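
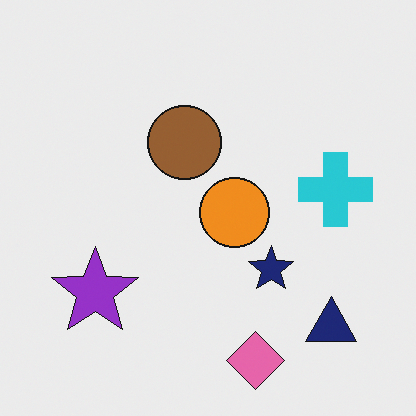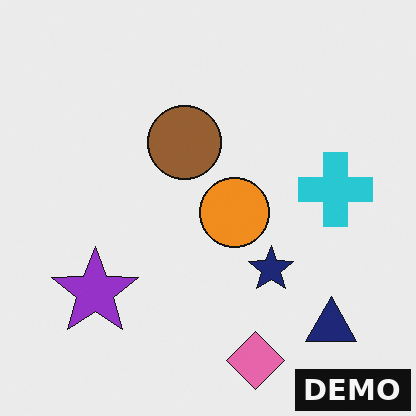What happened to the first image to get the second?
Watermarked with the text "DEMO" in the lower-right corner.

A dark label reading "DEMO" appears in the lower-right corner.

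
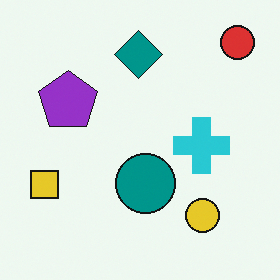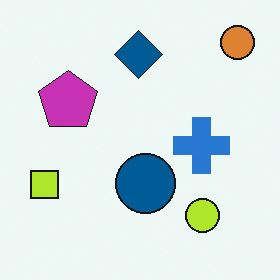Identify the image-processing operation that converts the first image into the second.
Hue-shifted slightly.

Every shape's color has rotated by the same amount around the hue wheel — a uniform hue shift.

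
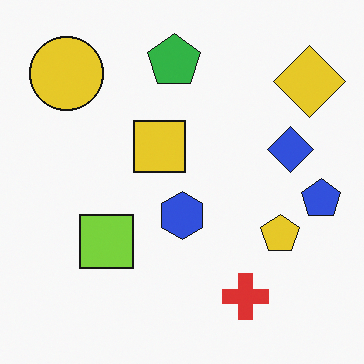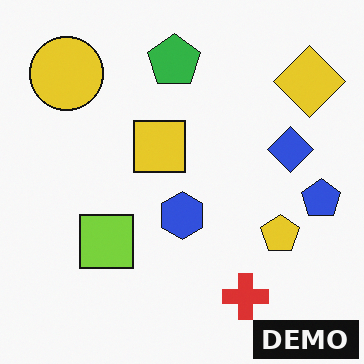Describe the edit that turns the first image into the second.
It was watermarked with the text "DEMO" in the lower-right corner.

A dark label reading "DEMO" appears in the lower-right corner.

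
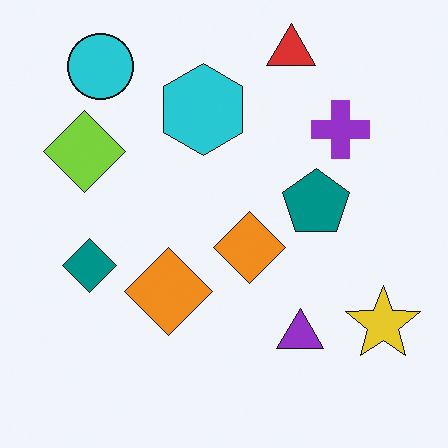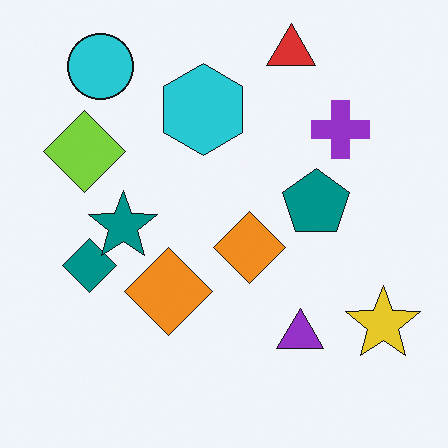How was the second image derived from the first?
This is the original image overlaid with an additional teal star.

A teal star appears in the second image that is absent from the first.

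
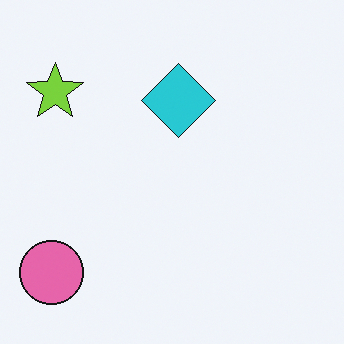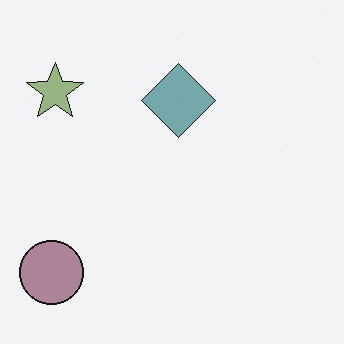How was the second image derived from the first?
The transformation is: made much more muted (saturation change).

All colors are more muted and greyish — a global saturation change.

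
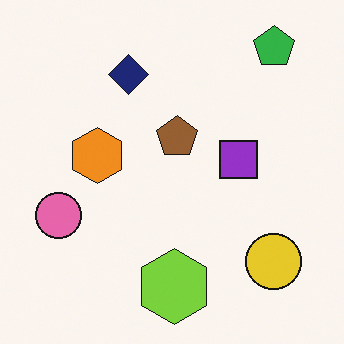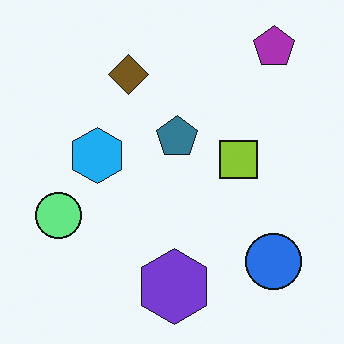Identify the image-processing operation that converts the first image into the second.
The transformation is: hue-shifted by a large amount.

Every shape's color has rotated by the same amount around the hue wheel — a uniform hue shift.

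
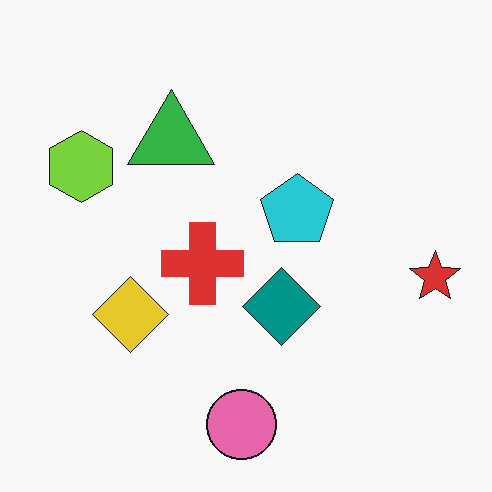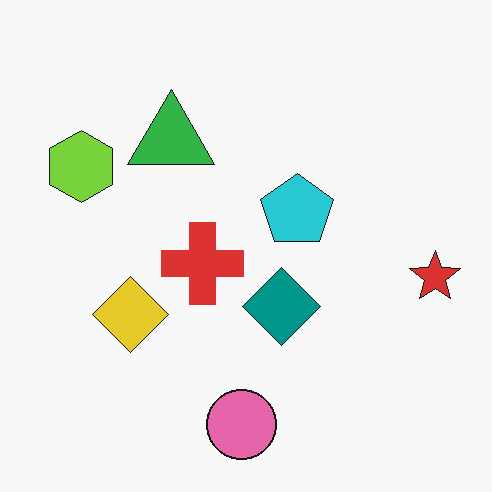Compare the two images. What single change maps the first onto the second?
This is the original image given moderate JPEG compression.

Blocky 8×8 compression artifacts appear around shape edges and the flat background shows ringing — characteristic JPEG degradation.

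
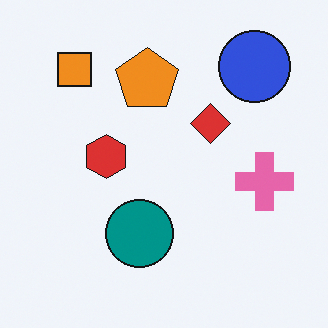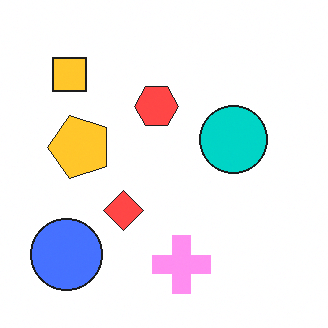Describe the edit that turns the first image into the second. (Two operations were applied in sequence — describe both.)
The second image is the first noticeably brightened, then transposed (reflected across the top-left ↔ bottom-right diagonal).

Every pixel — background and shapes alike — is uniformly brightened. Shapes have swapped their row and column positions — what was in the top-right is now in the bottom-left — a diagonal reflection.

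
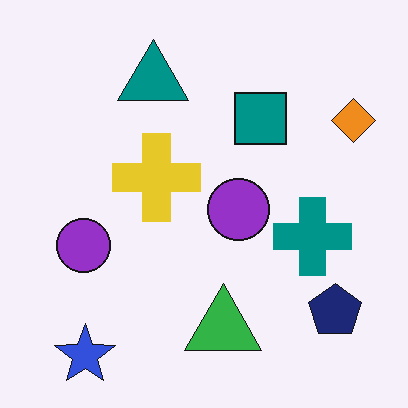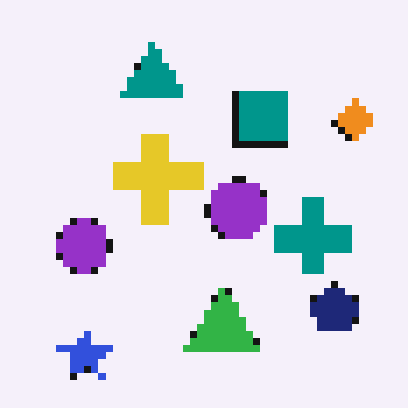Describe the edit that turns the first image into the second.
It was moderately pixelated.

Shapes are reduced to large square blocks; fine edges and outlines are lost — a downscale-then-upscale (mosaic) effect.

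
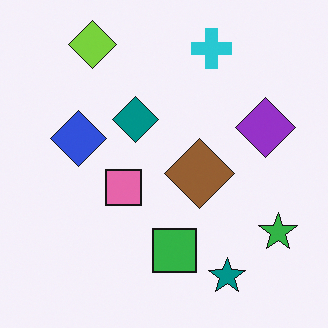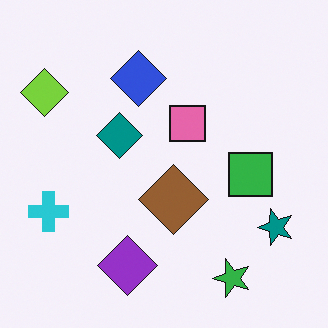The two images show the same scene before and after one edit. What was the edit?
The second image is the first transposed (reflected across the top-left ↔ bottom-right diagonal).

Shapes have swapped their row and column positions — what was in the top-right is now in the bottom-left — a diagonal reflection.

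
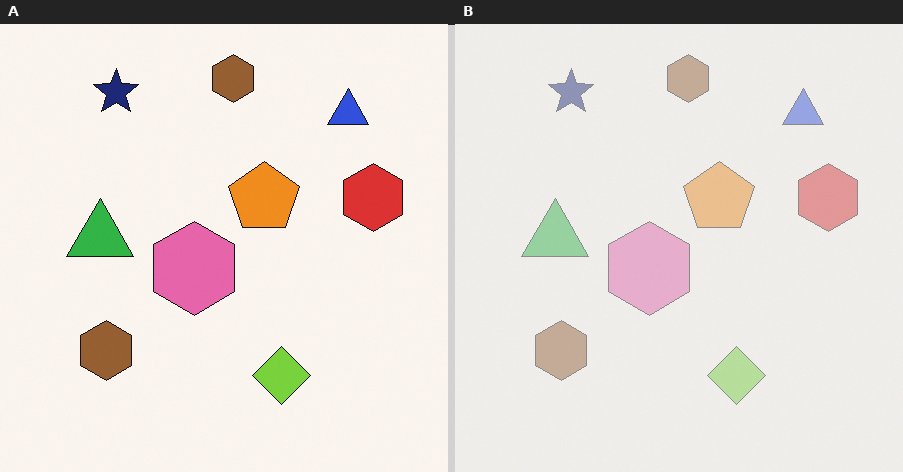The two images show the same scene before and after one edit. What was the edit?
The image was given much lower contrast.

Tones are pushed toward mid-grey across the whole image — a global contrast change.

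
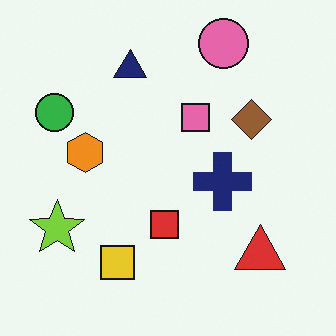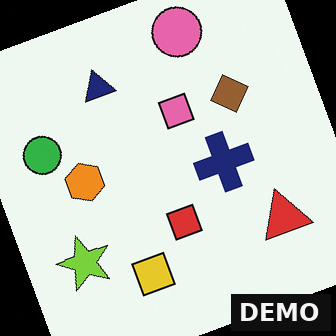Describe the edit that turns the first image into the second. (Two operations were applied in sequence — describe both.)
It was rotated counter-clockwise by a moderate amount, then watermarked with the text "DEMO" in the lower-right corner.

Every shape is tilted by the same angle and the image corners show triangular fill wedges — a whole-image rotation by a non-right angle. A dark label reading "DEMO" appears in the lower-right corner.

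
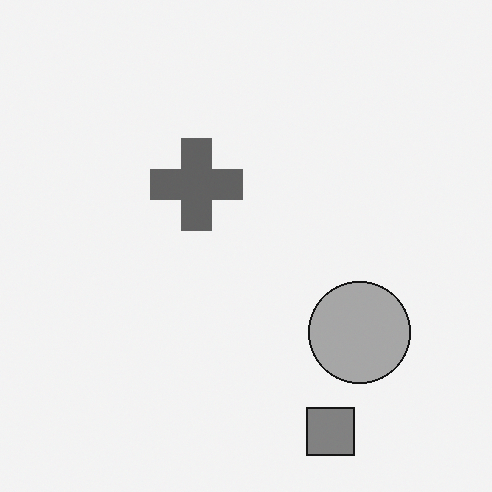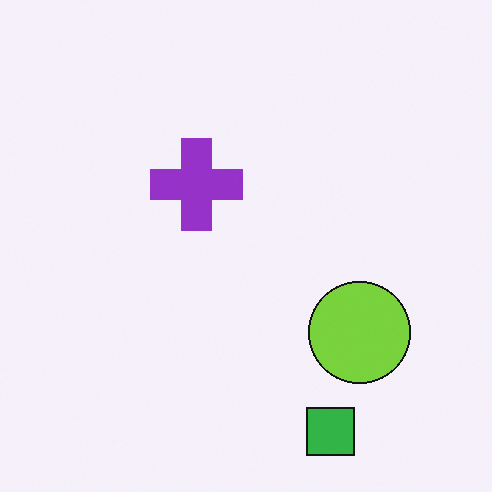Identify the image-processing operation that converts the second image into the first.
The image was converted to grayscale.

All color is removed — every shape is now a shade of grey.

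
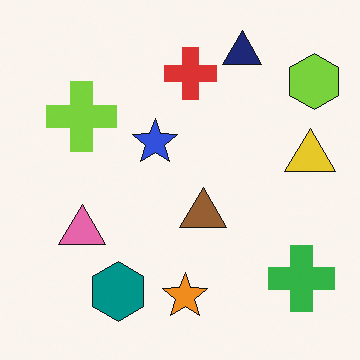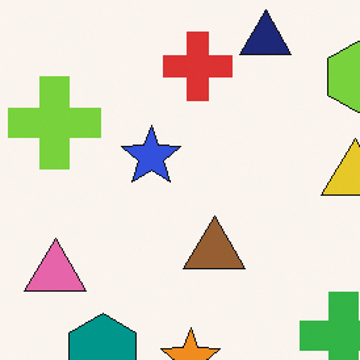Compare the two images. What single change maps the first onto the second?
The transformation is: cropped slightly and scaled back up.

The visible shapes are larger and the field of view is narrower; shapes near the original edges may be partly or wholly outside the frame — a crop-and-rescale.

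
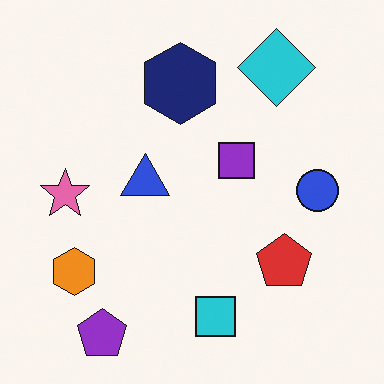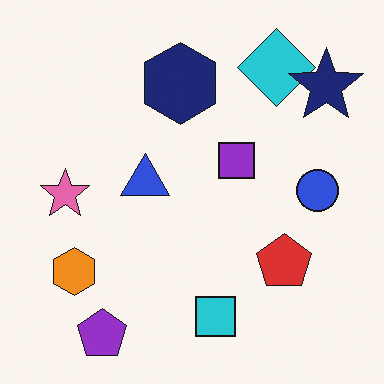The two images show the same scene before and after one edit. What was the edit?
The image was overlaid with an additional navy star.

A navy star appears in the second image that is absent from the first.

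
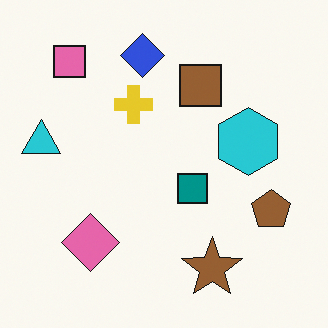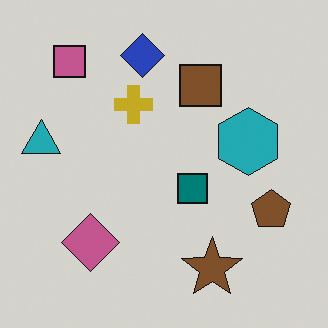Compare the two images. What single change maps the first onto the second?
The transformation is: slightly darkened.

Every pixel — background and shapes alike — is uniformly darkened.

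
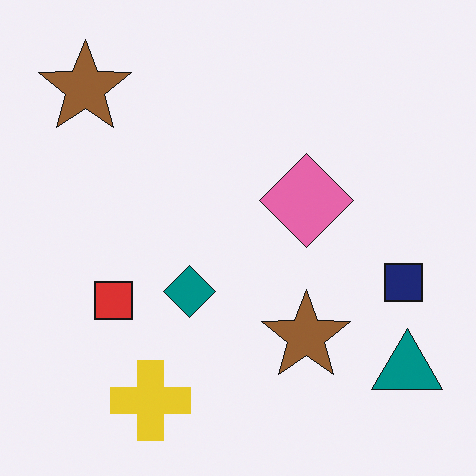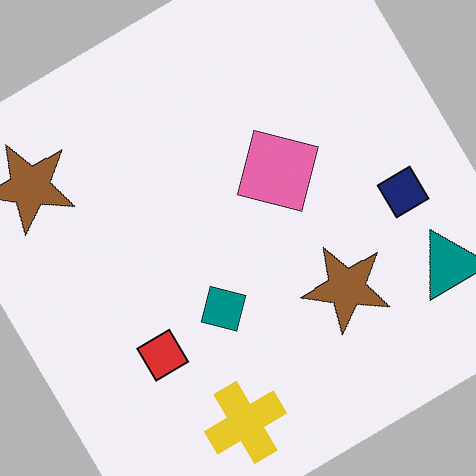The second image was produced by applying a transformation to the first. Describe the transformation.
The image was rotated counter-clockwise by a large amount — several tens of degrees.

Every shape is tilted by the same angle and the image corners show triangular fill wedges — a whole-image rotation by a non-right angle.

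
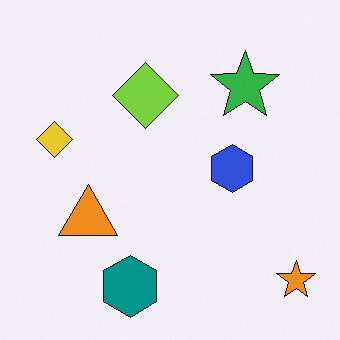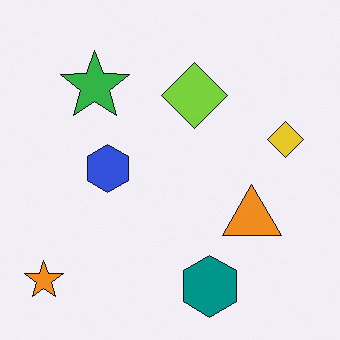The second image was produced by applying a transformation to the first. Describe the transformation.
The second image is the first flipped horizontally (left ↔ right).

The orange star is in the bottom-right of the first image and the bottom-left of the second — shapes on opposite sides of the vertical midline have swapped in a mirror flip.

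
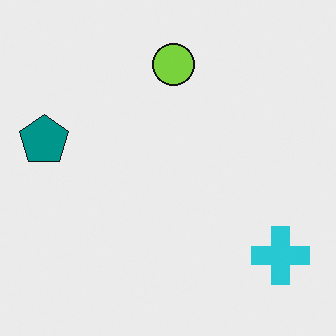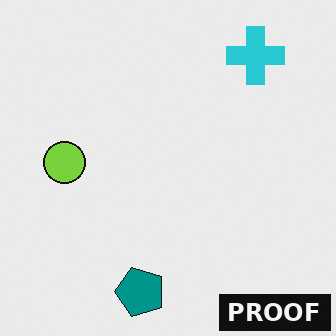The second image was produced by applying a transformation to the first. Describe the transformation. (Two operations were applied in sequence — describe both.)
It was rotated 90° counter-clockwise, then watermarked with the text "PROOF" in the lower-right corner.

The cyan cross sits in the bottom-right of the first image and the top-right of the second — consistent with a whole-image 90° counter-clockwise rotation. A dark label reading "PROOF" appears in the lower-right corner.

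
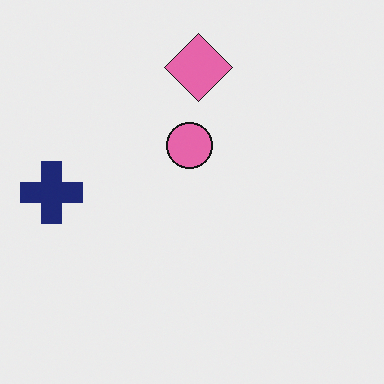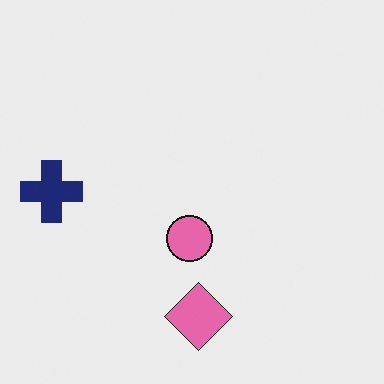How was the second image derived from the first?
The second image is the first flipped vertically (top ↔ bottom).

The pink diamond is in the top of the first image and the bottom of the second — shapes on opposite sides of the horizontal midline have swapped in a mirror flip.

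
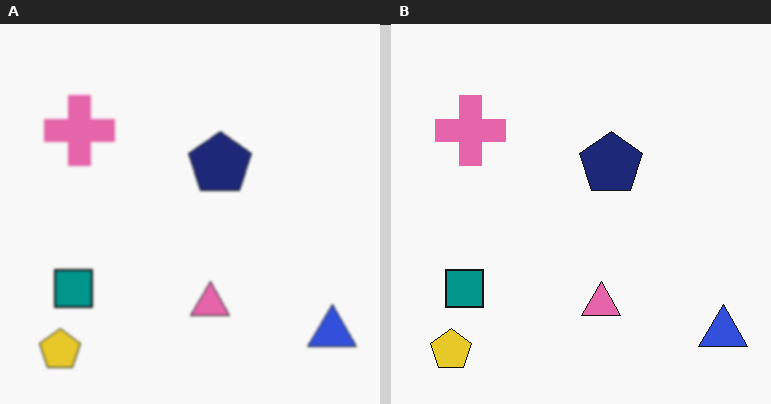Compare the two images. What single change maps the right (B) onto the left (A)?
The transformation is: slightly softened.

Shape edges and outlines are uniformly softened across the whole image.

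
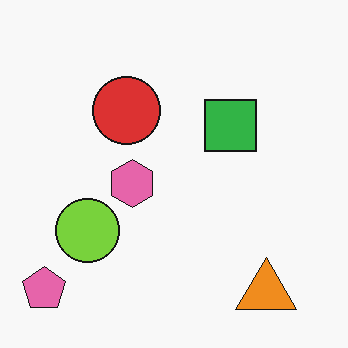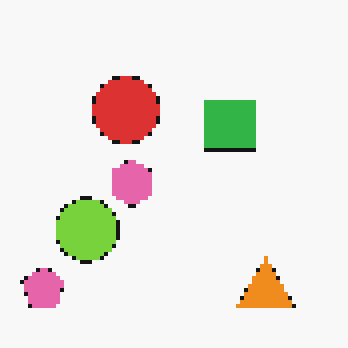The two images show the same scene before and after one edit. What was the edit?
It was lightly pixelated (a mild mosaic effect).

Shapes are reduced to large square blocks; fine edges and outlines are lost — a downscale-then-upscale (mosaic) effect.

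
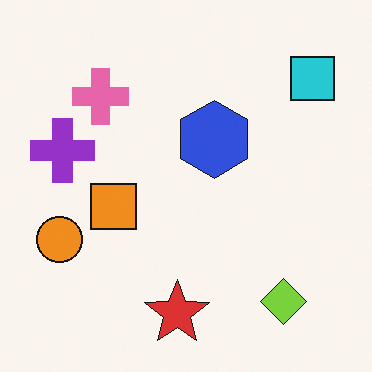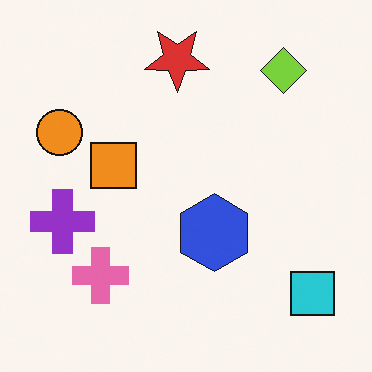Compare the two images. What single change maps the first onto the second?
The image was flipped vertically (top ↔ bottom).

The red star is in the bottom of the first image and the top of the second — shapes on opposite sides of the horizontal midline have swapped in a mirror flip.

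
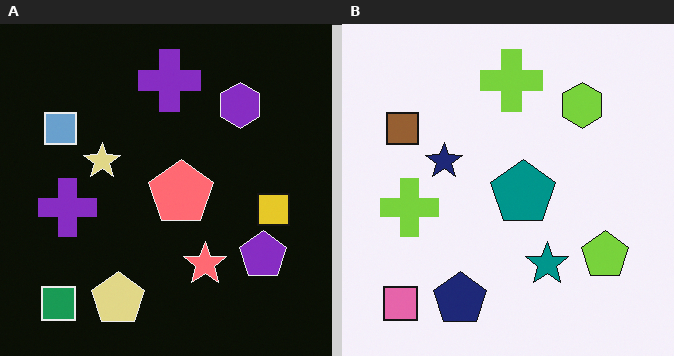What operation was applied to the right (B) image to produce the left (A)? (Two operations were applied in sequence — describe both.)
The image was color-inverted (negative), then overlaid with an additional yellow square.

The light background has become dark and every shape's color is its complement — a photographic negative. A yellow square appears in the left (A) image that is absent from the right (B).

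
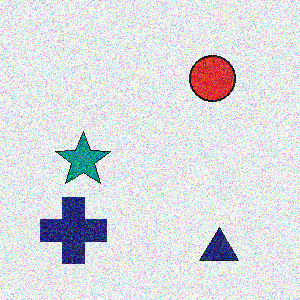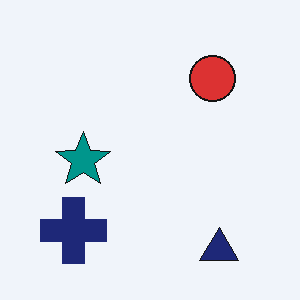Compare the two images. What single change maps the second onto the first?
This is the original image degraded with heavy additive noise.

Random speckle covers the whole image, including the flat background.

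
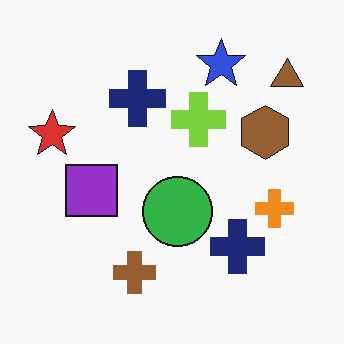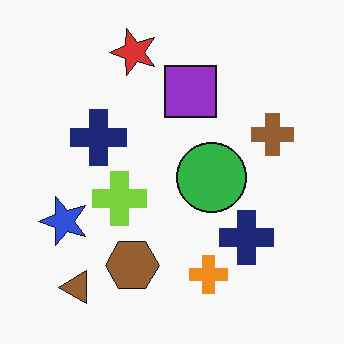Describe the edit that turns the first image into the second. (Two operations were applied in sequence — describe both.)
The transformation is: transposed (reflected across the top-left ↔ bottom-right diagonal), then given moderate JPEG compression.

Shapes have swapped their row and column positions — what was in the top-right is now in the bottom-left — a diagonal reflection. Blocky 8×8 compression artifacts appear around shape edges and the flat background shows ringing — characteristic JPEG degradation.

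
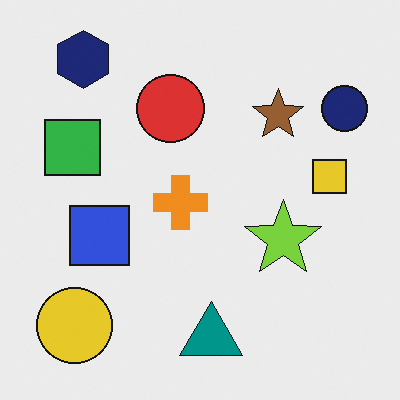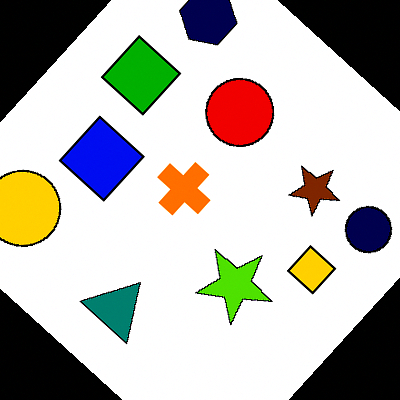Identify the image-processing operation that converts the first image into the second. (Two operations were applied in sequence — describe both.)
The second image is the first rotated clockwise by a large amount — several tens of degrees, then given much higher contrast.

Every shape is tilted by the same angle and the image corners show triangular fill wedges — a whole-image rotation by a non-right angle. Tones are pushed away from mid-grey across the whole image — a global contrast change.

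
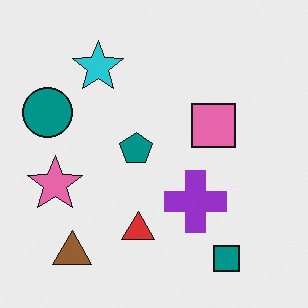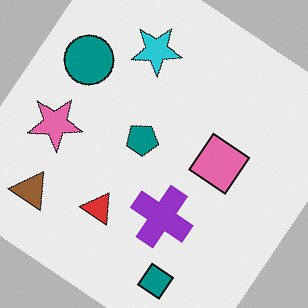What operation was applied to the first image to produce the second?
This is the original image rotated clockwise by a large amount — several tens of degrees.

Every shape is tilted by the same angle and the image corners show triangular fill wedges — a whole-image rotation by a non-right angle.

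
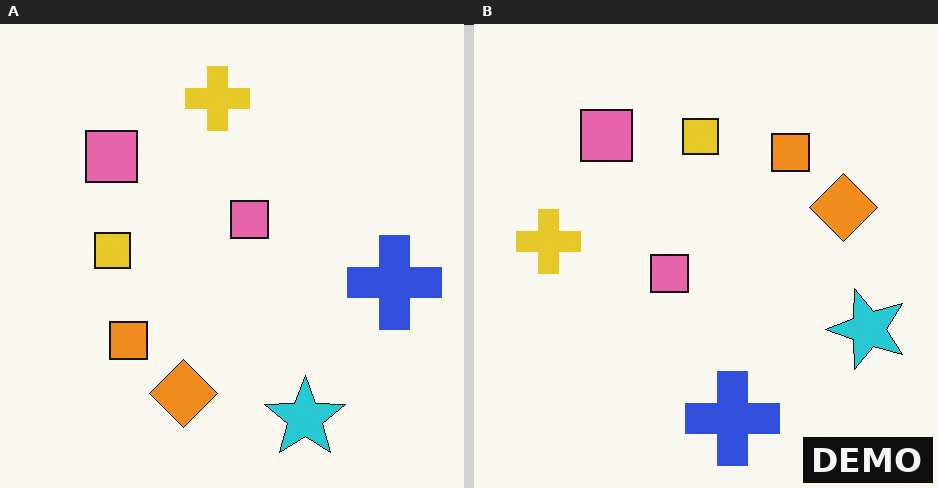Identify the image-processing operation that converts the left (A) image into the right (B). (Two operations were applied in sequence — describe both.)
This is the original image transposed (reflected across the top-left ↔ bottom-right diagonal), then watermarked with the text "DEMO" in the lower-right corner.

Shapes have swapped their row and column positions — what was in the top-right is now in the bottom-left — a diagonal reflection. A dark label reading "DEMO" appears in the lower-right corner.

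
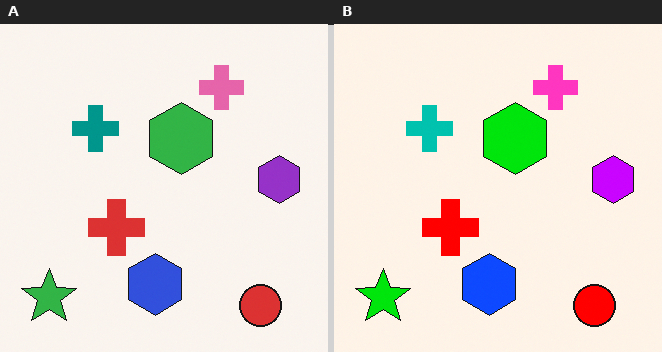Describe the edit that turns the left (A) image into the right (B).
The right (B) image is the left (A) heavily oversaturated.

All colors are more vivid — a global saturation change.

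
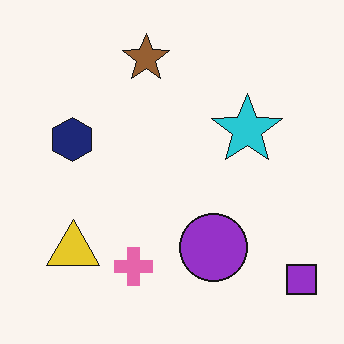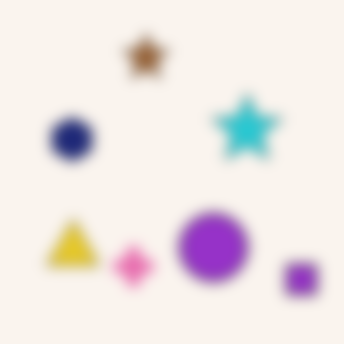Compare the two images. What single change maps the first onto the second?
The transformation is: strongly gaussian-blurred.

Shape edges and outlines are uniformly softened across the whole image.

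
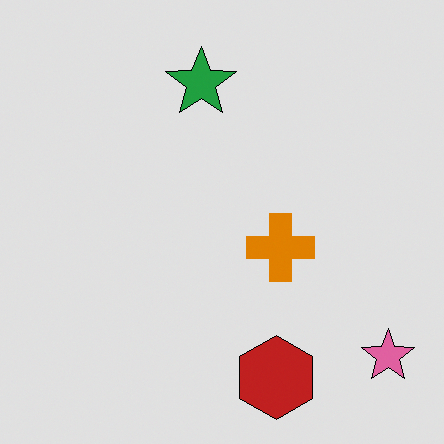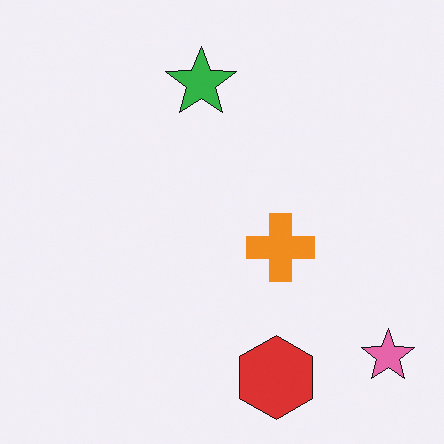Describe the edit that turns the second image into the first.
The transformation is: moderately posterized.

Each flat color has snapped to a coarser quantized level — most visibly, the near-white background has dropped to a flat grey.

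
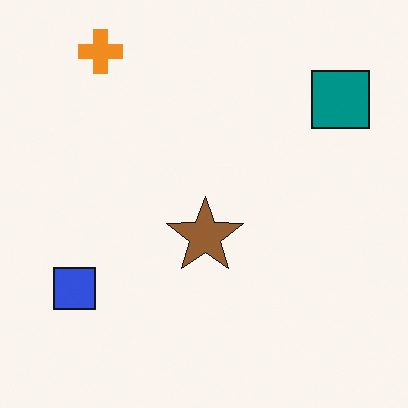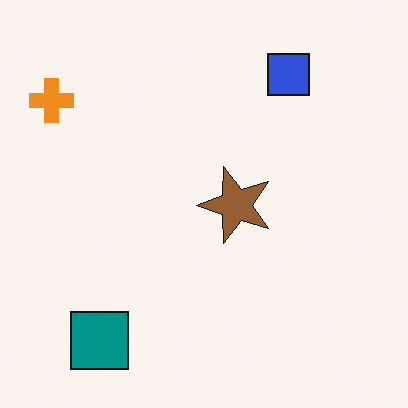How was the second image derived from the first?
It was transposed (reflected across the top-left ↔ bottom-right diagonal).

Shapes have swapped their row and column positions — what was in the top-right is now in the bottom-left — a diagonal reflection.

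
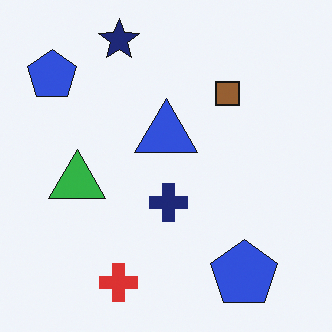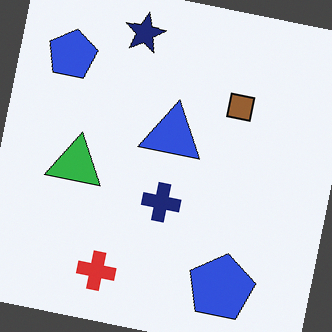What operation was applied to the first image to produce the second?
It was rotated clockwise by a small amount.

Every shape is tilted by the same angle and the image corners show triangular fill wedges — a whole-image rotation by a non-right angle.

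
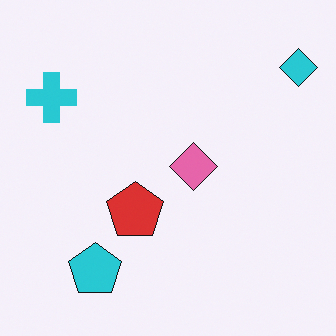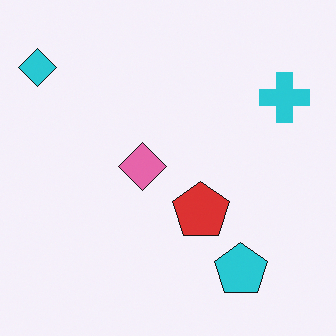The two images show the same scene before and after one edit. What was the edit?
The second image is the first flipped horizontally (left ↔ right).

The cyan diamond is in the top-right of the first image and the top-left of the second — shapes on opposite sides of the vertical midline have swapped in a mirror flip.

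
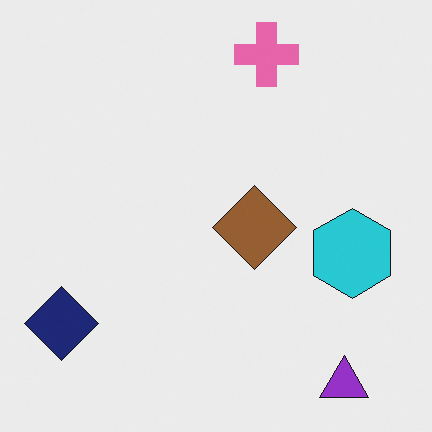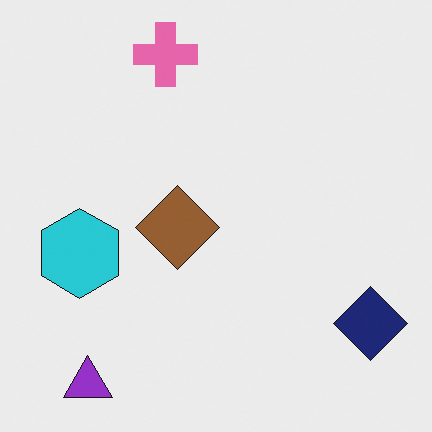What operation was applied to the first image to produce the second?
The image was flipped horizontally (left ↔ right).

The navy diamond is in the bottom-left of the first image and the bottom-right of the second — shapes on opposite sides of the vertical midline have swapped in a mirror flip.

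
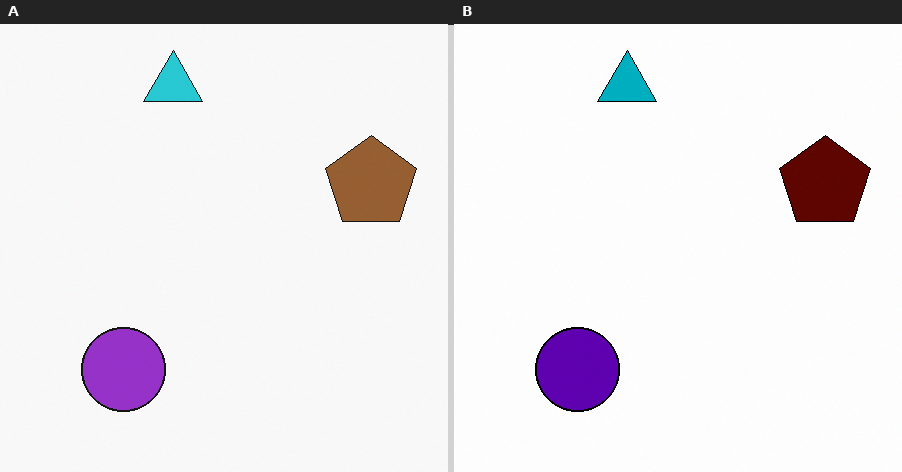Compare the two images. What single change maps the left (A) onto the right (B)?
The image was boosted in contrast.

Tones are pushed away from mid-grey across the whole image — a global contrast change.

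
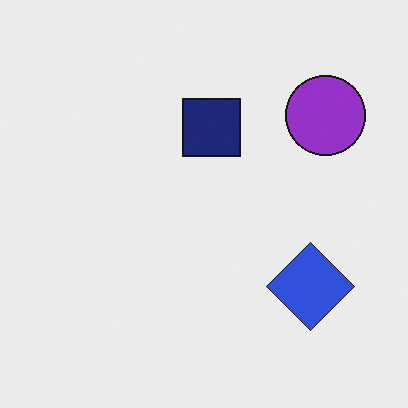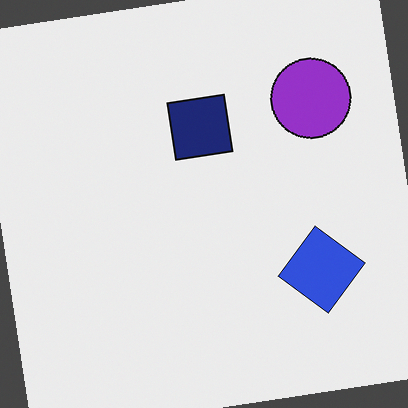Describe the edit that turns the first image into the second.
Rotated counter-clockwise by a slight angle.

Every shape is tilted by the same angle and the image corners show triangular fill wedges — a whole-image rotation by a non-right angle.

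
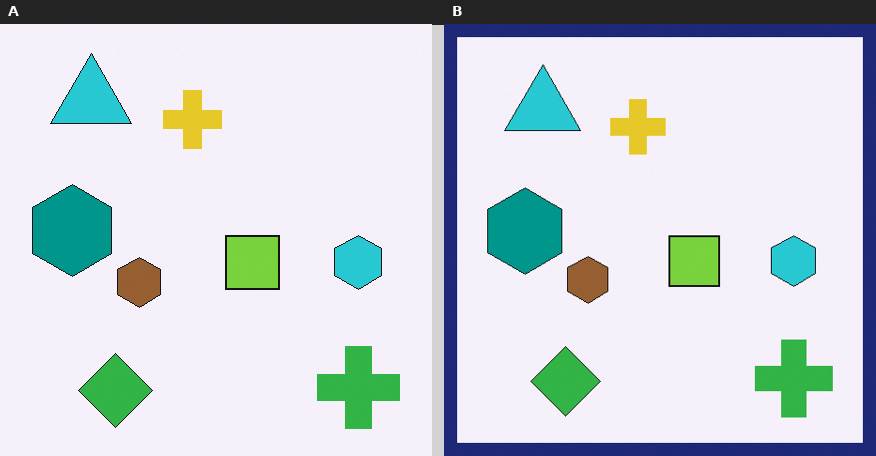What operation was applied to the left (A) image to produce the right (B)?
It was framed with a navy border.

A solid navy frame runs around the edge of the right (B) image, with the content slightly shrunk inside it.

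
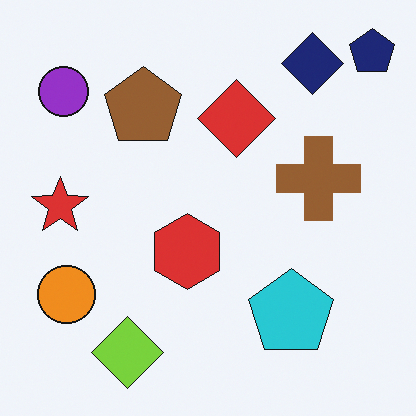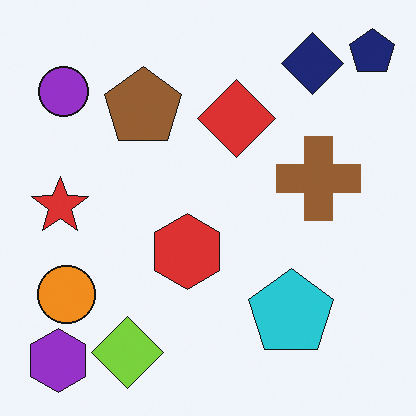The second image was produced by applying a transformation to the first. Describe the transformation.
The transformation is: overlaid with an additional purple hexagon.

A purple hexagon appears in the second image that is absent from the first.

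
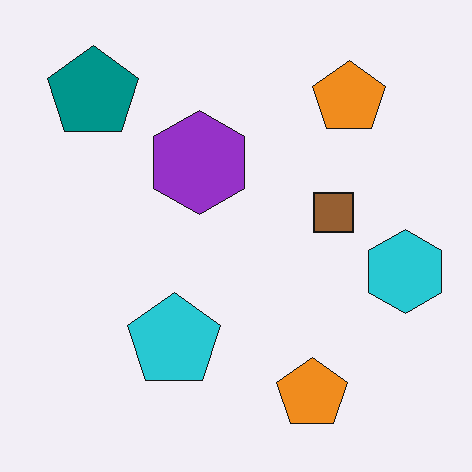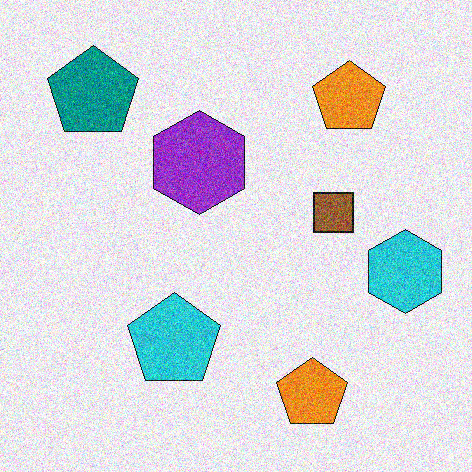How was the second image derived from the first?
Degraded with heavy additive noise.

Random speckle covers the whole image, including the flat background.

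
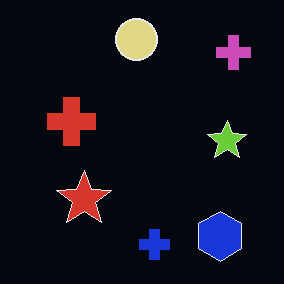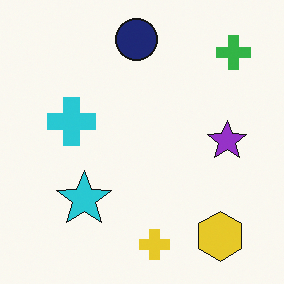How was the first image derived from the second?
The first image is the second color-inverted (negative).

The light background has become dark and every shape's color is its complement — a photographic negative.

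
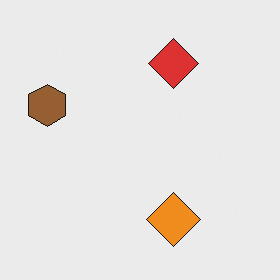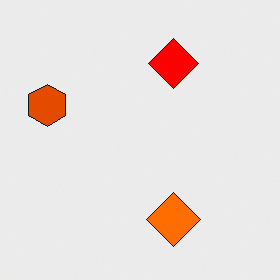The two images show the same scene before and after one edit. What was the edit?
The transformation is: heavily oversaturated.

All colors are more vivid — a global saturation change.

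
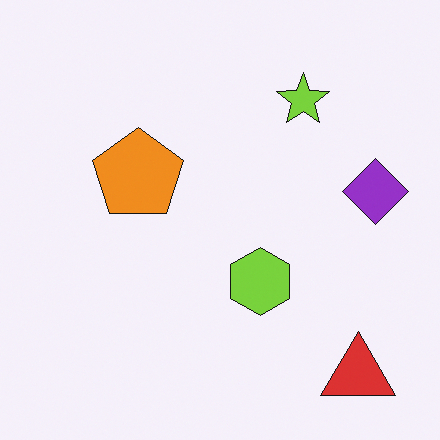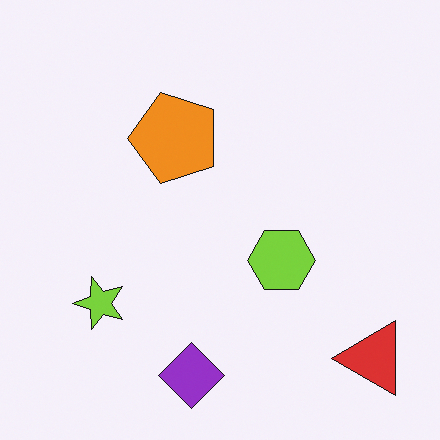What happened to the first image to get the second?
The second image is the first transposed (reflected across the top-left ↔ bottom-right diagonal).

Shapes have swapped their row and column positions — what was in the top-right is now in the bottom-left — a diagonal reflection.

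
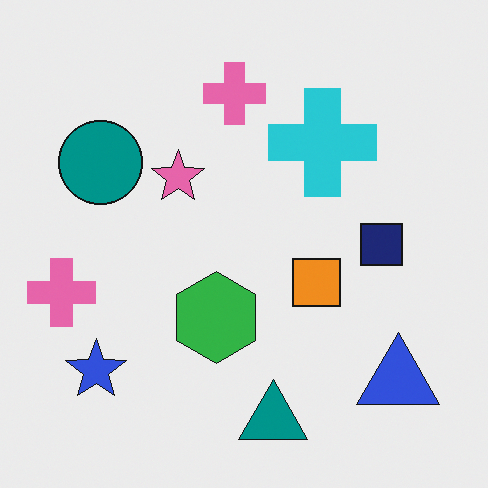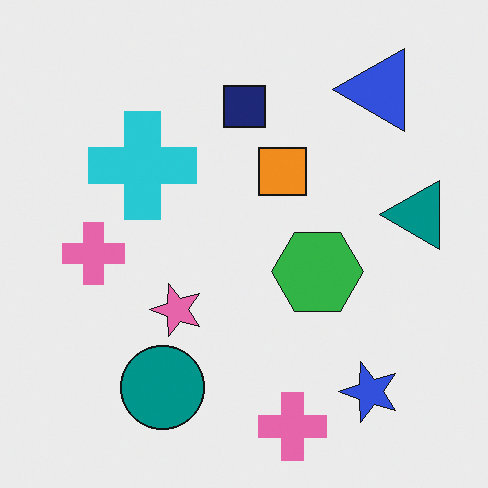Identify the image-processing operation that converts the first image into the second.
Rotated 90° counter-clockwise.

The blue triangle sits in the bottom-right of the first image and the top-right of the second — consistent with a whole-image 90° counter-clockwise rotation.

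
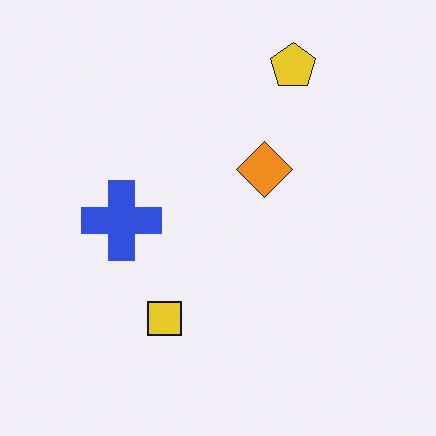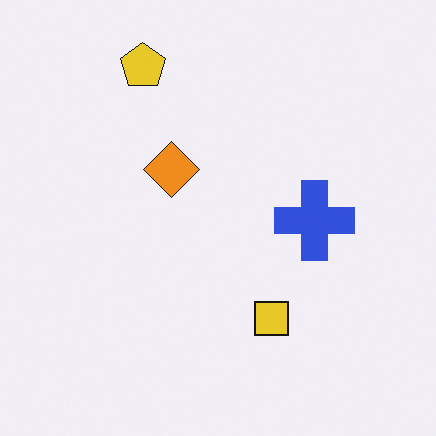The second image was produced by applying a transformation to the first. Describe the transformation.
This is the original image flipped horizontally (left ↔ right).

The blue cross is in the left of the first image and the right of the second — shapes on opposite sides of the vertical midline have swapped in a mirror flip.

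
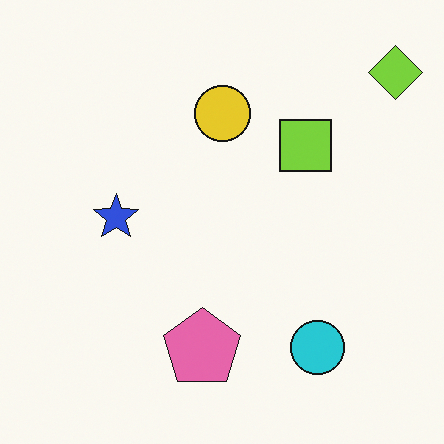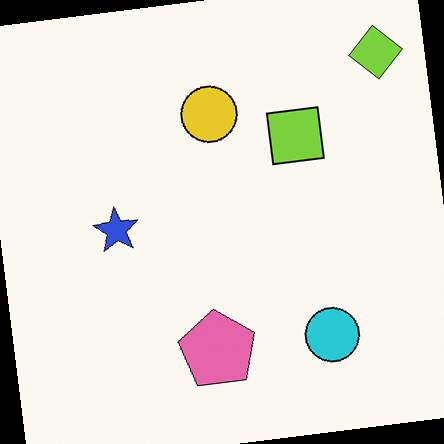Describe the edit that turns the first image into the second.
This is the original image rotated counter-clockwise by a slight angle.

Every shape is tilted by the same angle and the image corners show triangular fill wedges — a whole-image rotation by a non-right angle.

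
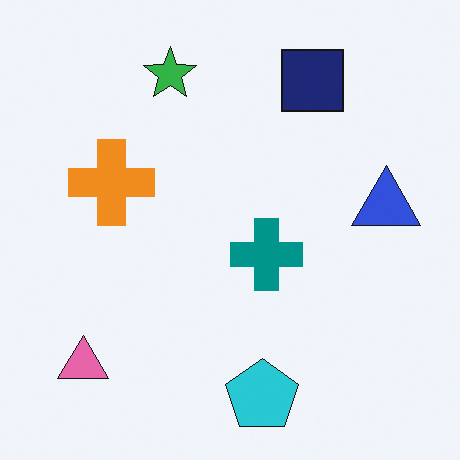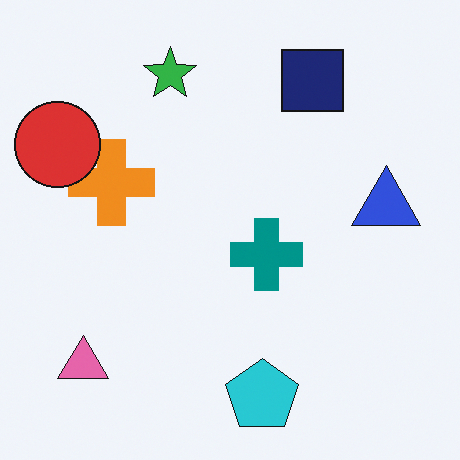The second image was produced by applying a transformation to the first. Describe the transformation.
The image was overlaid with an additional red circle.

A red circle appears in the second image that is absent from the first.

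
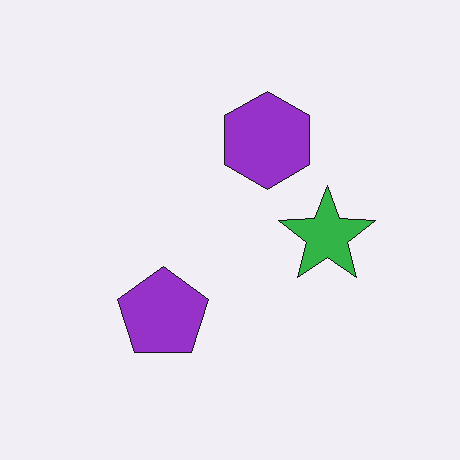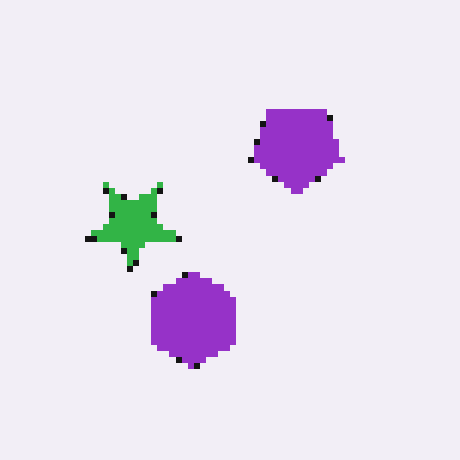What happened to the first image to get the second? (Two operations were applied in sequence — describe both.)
It was moderately pixelated, then rotated 180°.

Shapes are reduced to large square blocks; fine edges and outlines are lost — a downscale-then-upscale (mosaic) effect. The purple pentagon sits in the bottom of the first image and the top of the second — consistent with a whole-image 180° rotation.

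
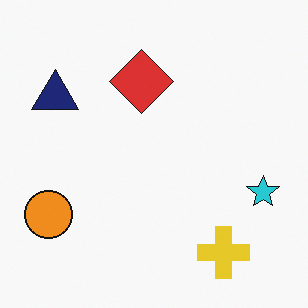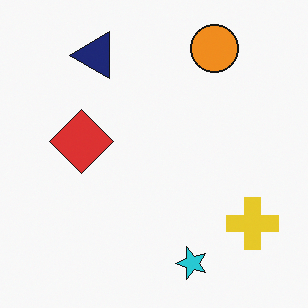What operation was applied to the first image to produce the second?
Transposed (reflected across the top-left ↔ bottom-right diagonal).

Shapes have swapped their row and column positions — what was in the top-right is now in the bottom-left — a diagonal reflection.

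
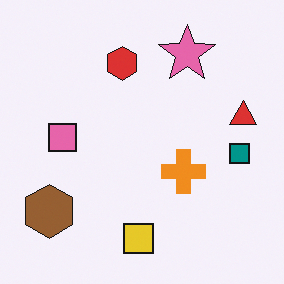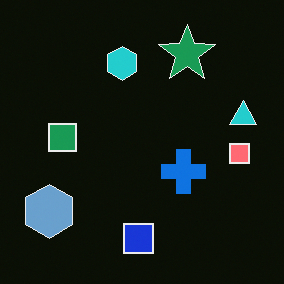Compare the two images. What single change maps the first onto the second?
This is the original image color-inverted (negative).

The light background has become dark and every shape's color is its complement — a photographic negative.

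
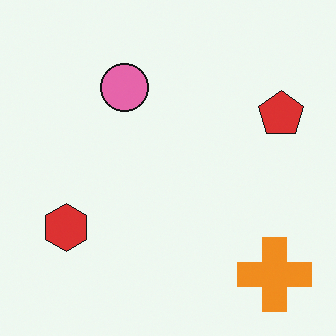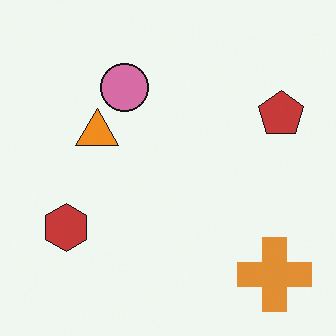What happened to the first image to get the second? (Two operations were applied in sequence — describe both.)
The second image is the first slightly desaturated, then overlaid with an additional orange triangle.

All colors are more muted and greyish — a global saturation change. An orange triangle appears in the second image that is absent from the first.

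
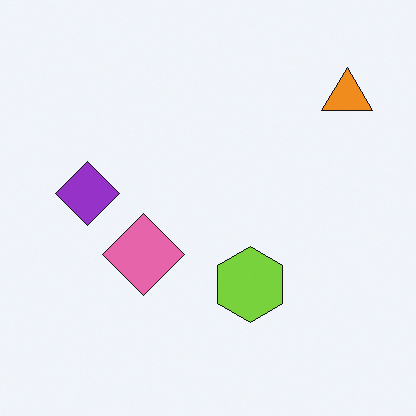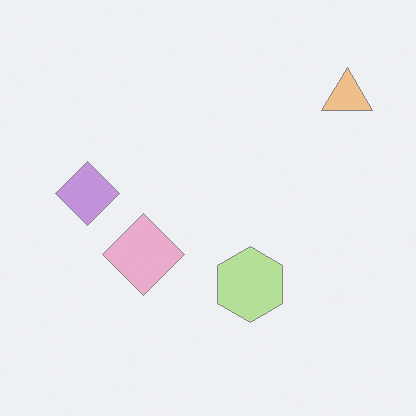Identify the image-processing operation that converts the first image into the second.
The second image is the first given much lower contrast.

Tones are pushed toward mid-grey across the whole image — a global contrast change.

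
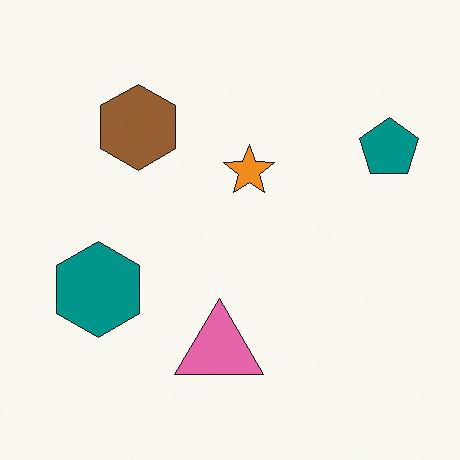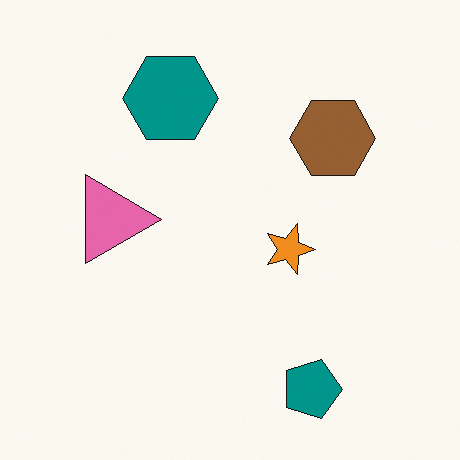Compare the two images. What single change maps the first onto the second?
This is the original image rotated 90° clockwise.

The teal pentagon sits in the top-right of the first image and the bottom-right of the second — consistent with a whole-image 90° clockwise rotation.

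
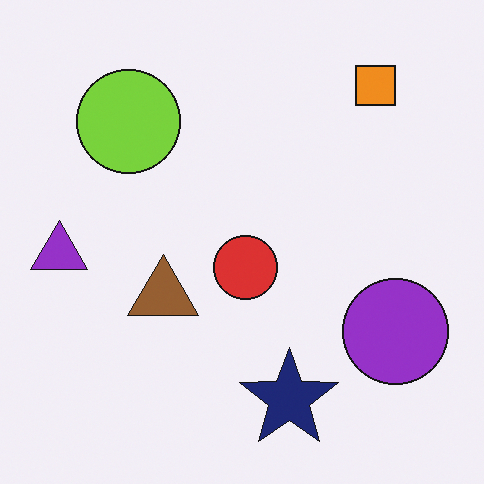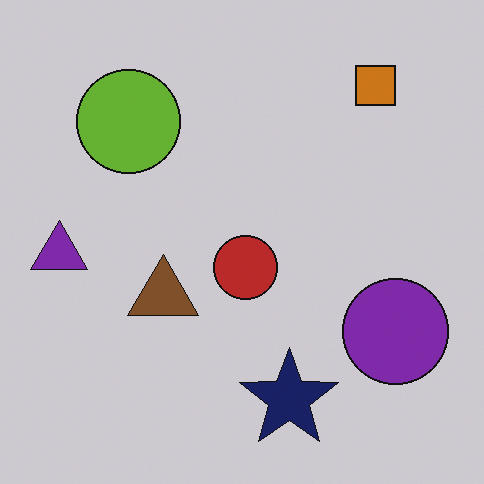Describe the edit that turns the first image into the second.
This is the original image darkened a little.

Every pixel — background and shapes alike — is uniformly darkened.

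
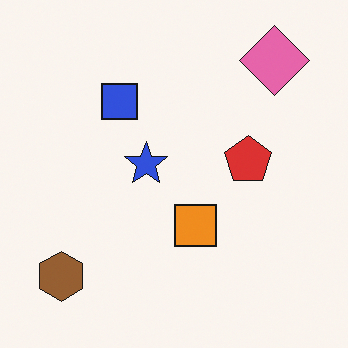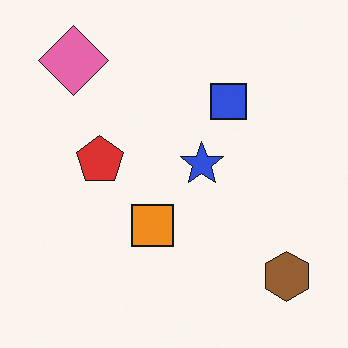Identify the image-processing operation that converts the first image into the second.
This is the original image flipped horizontally (left ↔ right).

The brown hexagon is in the bottom-left of the first image and the bottom-right of the second — shapes on opposite sides of the vertical midline have swapped in a mirror flip.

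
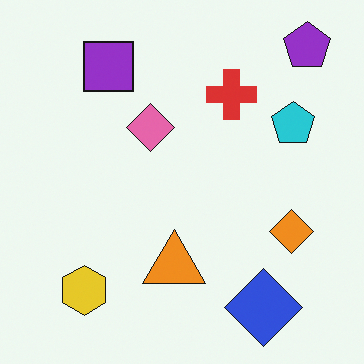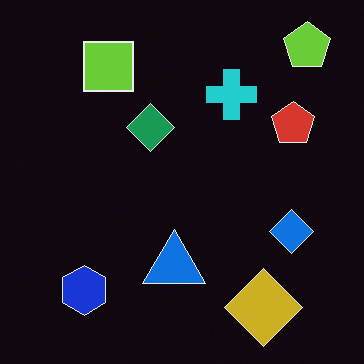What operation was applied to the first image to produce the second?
It was color-inverted (negative).

The light background has become dark and every shape's color is its complement — a photographic negative.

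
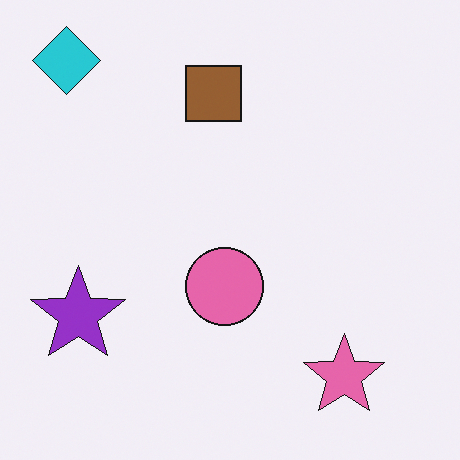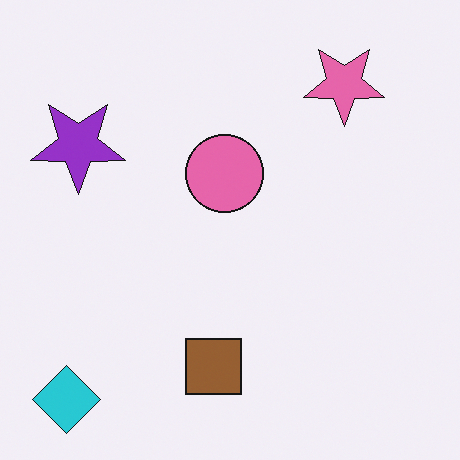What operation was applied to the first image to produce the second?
This is the original image flipped vertically (top ↔ bottom).

The cyan diamond is in the top-left of the first image and the bottom-left of the second — shapes on opposite sides of the horizontal midline have swapped in a mirror flip.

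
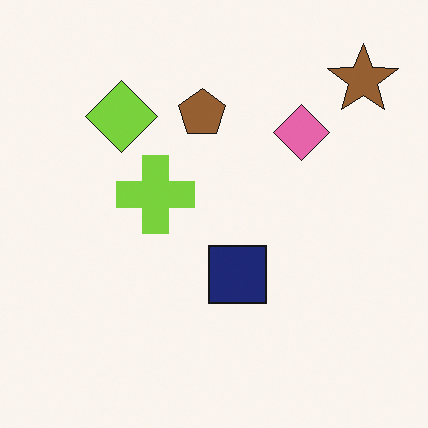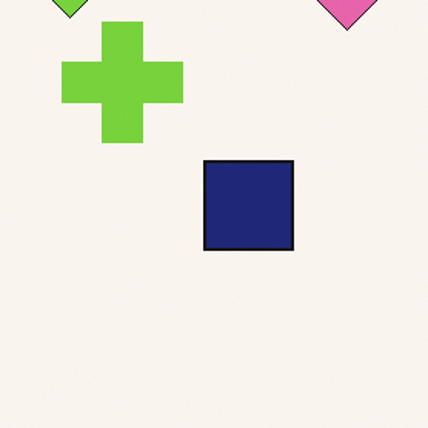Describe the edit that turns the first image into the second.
The second image is the first cropped to a modestly smaller region and rescaled.

The visible shapes are larger and the field of view is narrower; shapes near the original edges may be partly or wholly outside the frame — a crop-and-rescale.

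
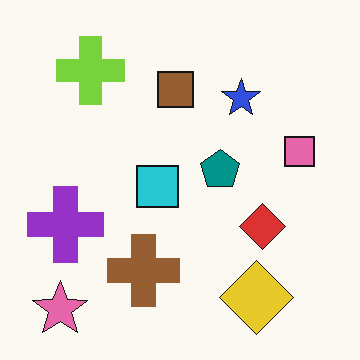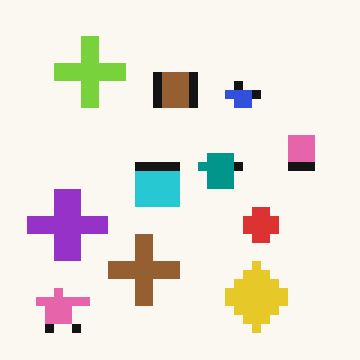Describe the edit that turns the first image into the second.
The transformation is: coarsely pixelated.

Shapes are reduced to large square blocks; fine edges and outlines are lost — a downscale-then-upscale (mosaic) effect.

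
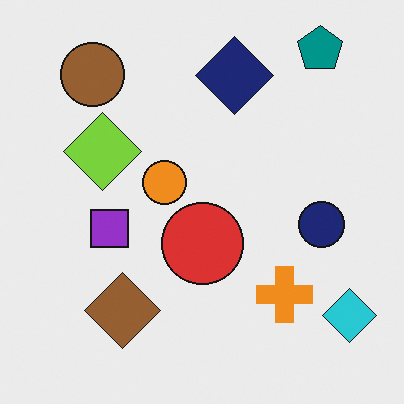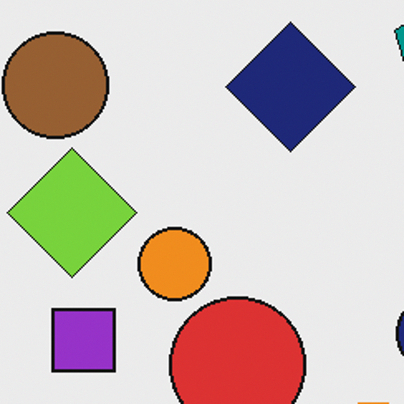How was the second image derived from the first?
Cropped tightly and scaled back up.

The visible shapes are larger and the field of view is narrower; shapes near the original edges may be partly or wholly outside the frame — a crop-and-rescale.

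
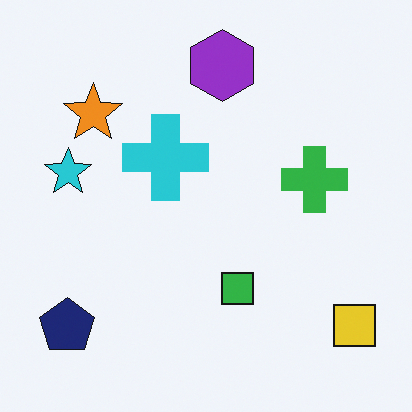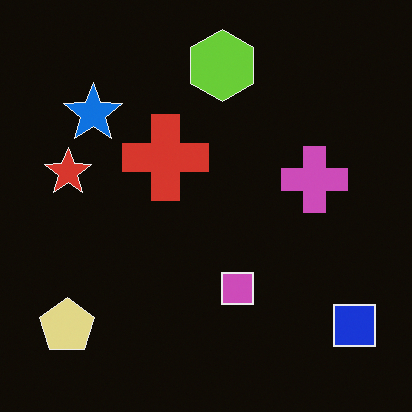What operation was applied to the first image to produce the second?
The second image is the first color-inverted (negative).

The light background has become dark and every shape's color is its complement — a photographic negative.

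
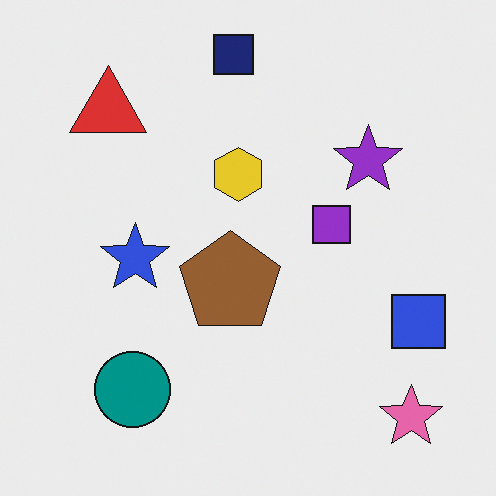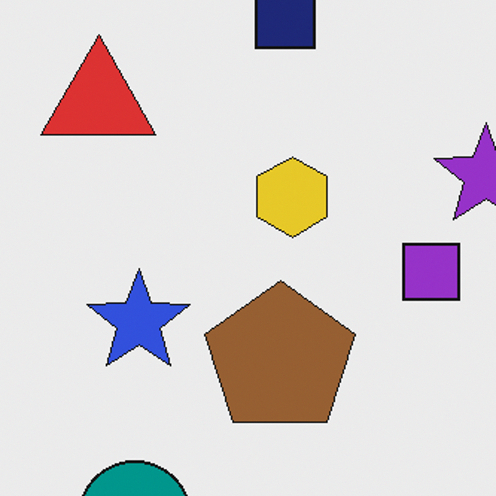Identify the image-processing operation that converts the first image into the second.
Cropped to a modestly smaller region and rescaled.

The visible shapes are larger and the field of view is narrower; shapes near the original edges may be partly or wholly outside the frame — a crop-and-rescale.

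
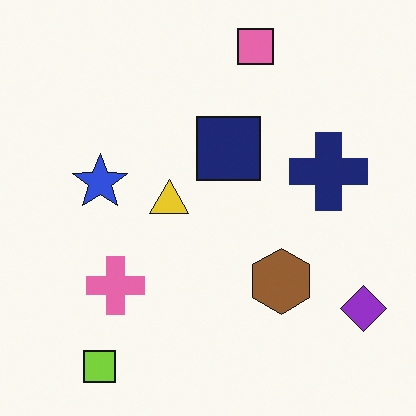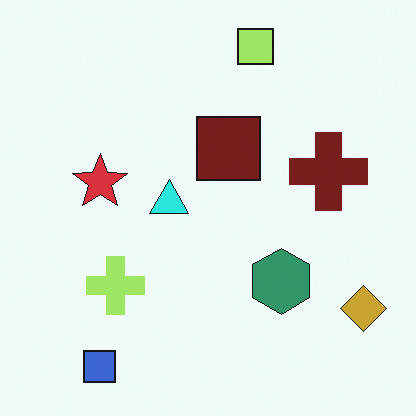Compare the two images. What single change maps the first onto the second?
The second image is the first hue-shifted noticeably.

Every shape's color has rotated by the same amount around the hue wheel — a uniform hue shift.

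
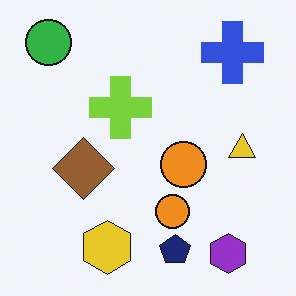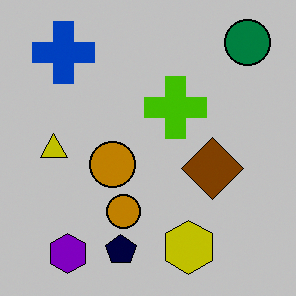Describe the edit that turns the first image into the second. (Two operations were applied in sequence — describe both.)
The transformation is: flipped horizontally (left ↔ right), then heavily posterized to just a handful of flat colors.

The green circle is in the top-left of the first image and the top-right of the second — shapes on opposite sides of the vertical midline have swapped in a mirror flip. Each flat color has snapped to a coarser quantized level — most visibly, the near-white background has dropped to a flat grey.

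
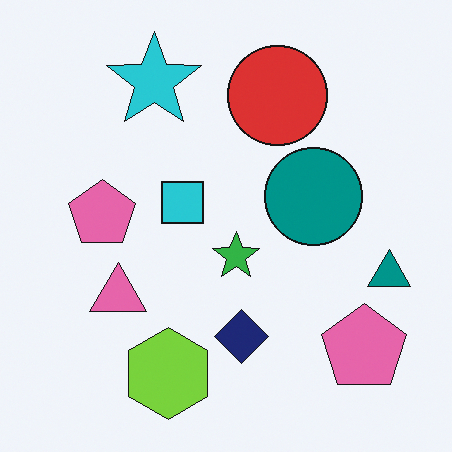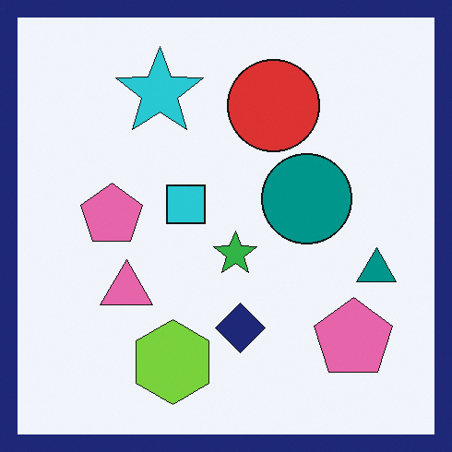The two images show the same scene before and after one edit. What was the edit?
Framed with a navy border.

A solid navy frame runs around the edge of the second image, with the content slightly shrunk inside it.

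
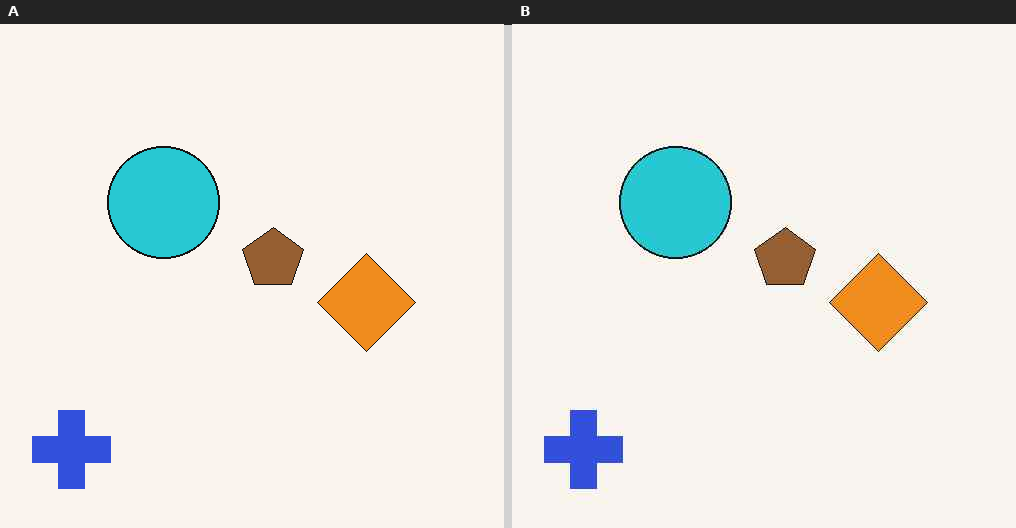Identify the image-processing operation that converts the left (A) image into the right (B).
The transformation is: given moderate JPEG compression.

Blocky 8×8 compression artifacts appear around shape edges and the flat background shows ringing — characteristic JPEG degradation.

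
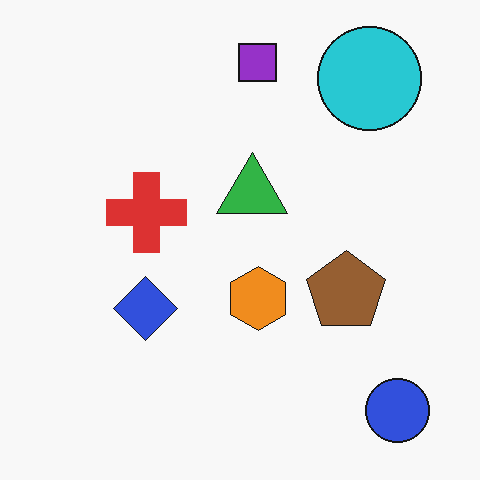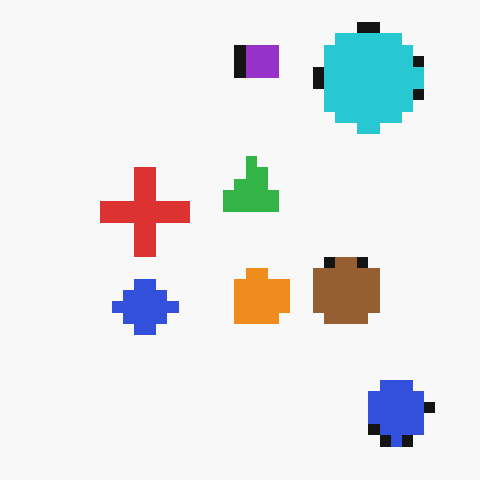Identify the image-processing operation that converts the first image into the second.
It was coarsely pixelated.

Shapes are reduced to large square blocks; fine edges and outlines are lost — a downscale-then-upscale (mosaic) effect.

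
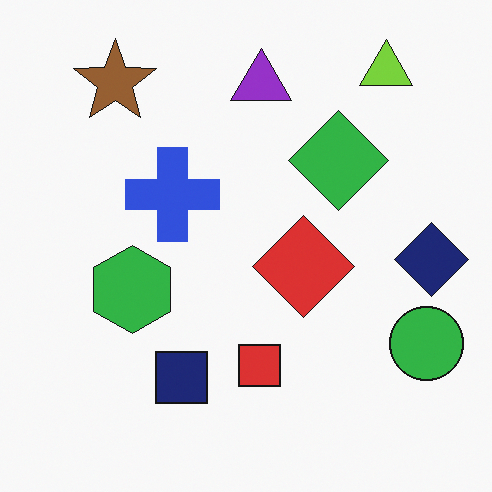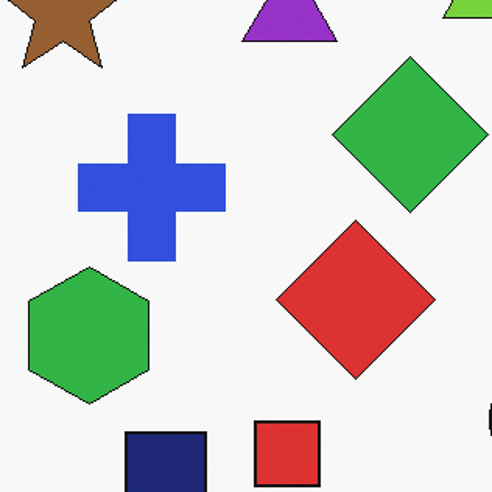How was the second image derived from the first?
It was cropped slightly and scaled back up.

The visible shapes are larger and the field of view is narrower; shapes near the original edges may be partly or wholly outside the frame — a crop-and-rescale.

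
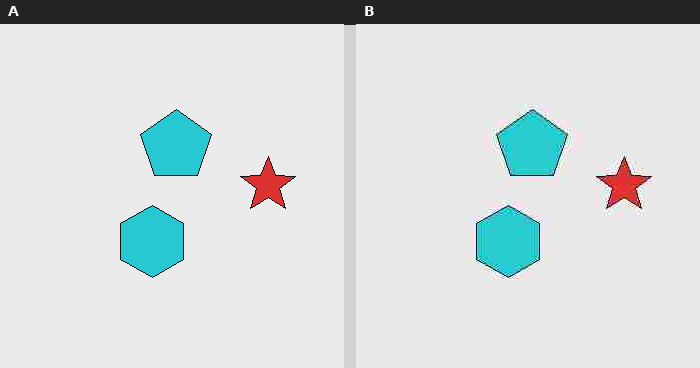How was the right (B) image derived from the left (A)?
The transformation is: heavily JPEG-compressed with obvious blocking artifacts.

Blocky 8×8 compression artifacts appear around shape edges and the flat background shows ringing — characteristic JPEG degradation.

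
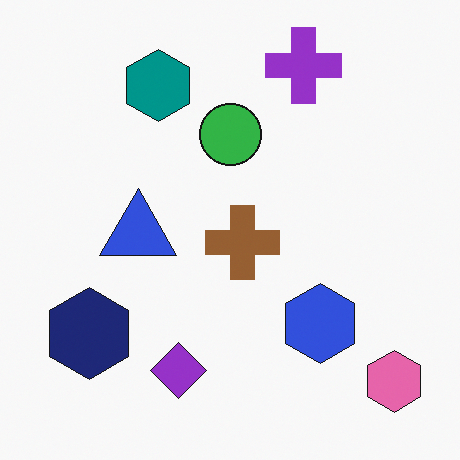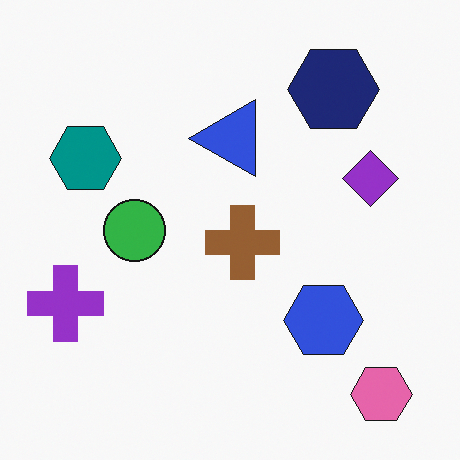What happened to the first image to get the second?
The image was transposed (reflected across the top-left ↔ bottom-right diagonal).

Shapes have swapped their row and column positions — what was in the top-right is now in the bottom-left — a diagonal reflection.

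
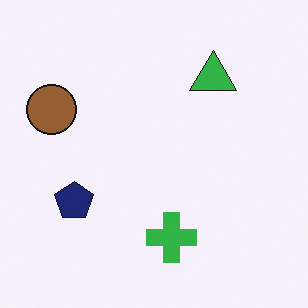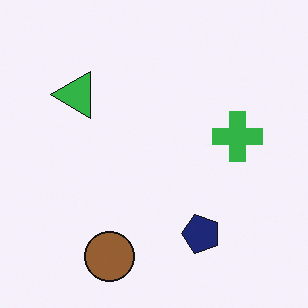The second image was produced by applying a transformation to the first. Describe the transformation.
The transformation is: rotated 90° counter-clockwise.

The brown circle sits in the left of the first image and the bottom of the second — consistent with a whole-image 90° counter-clockwise rotation.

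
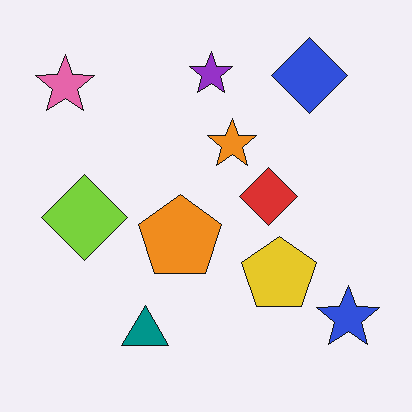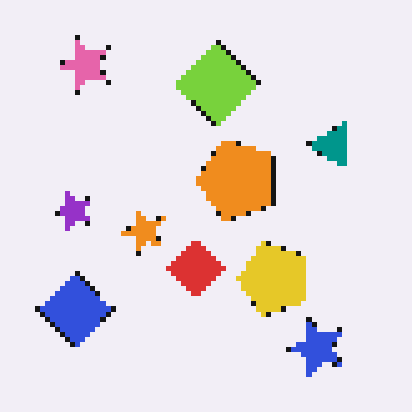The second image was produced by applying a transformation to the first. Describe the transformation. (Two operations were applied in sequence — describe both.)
This is the original image transposed (reflected across the top-left ↔ bottom-right diagonal), then lightly pixelated (a mild mosaic effect).

Shapes have swapped their row and column positions — what was in the top-right is now in the bottom-left — a diagonal reflection. Shapes are reduced to large square blocks; fine edges and outlines are lost — a downscale-then-upscale (mosaic) effect.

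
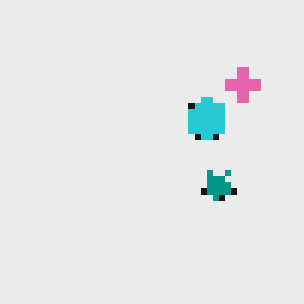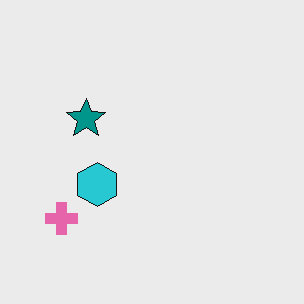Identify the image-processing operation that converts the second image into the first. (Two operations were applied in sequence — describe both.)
This is the original image moderately pixelated, then rotated 180°.

Shapes are reduced to large square blocks; fine edges and outlines are lost — a downscale-then-upscale (mosaic) effect. The pink cross sits in the bottom-left of the second image and the top-right of the first — consistent with a whole-image 180° rotation.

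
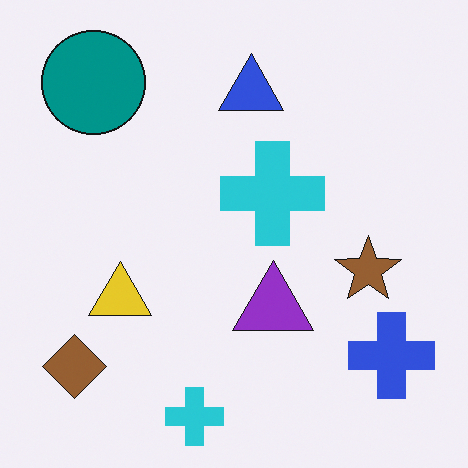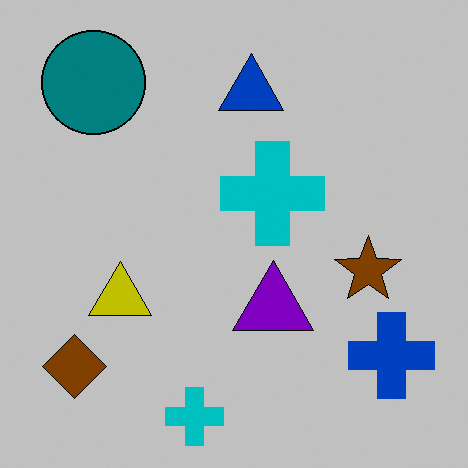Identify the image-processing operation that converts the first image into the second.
The second image is the first aggressively posterized.

Each flat color has snapped to a coarser quantized level — most visibly, the near-white background has dropped to a flat grey.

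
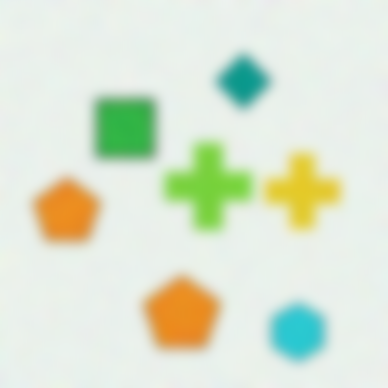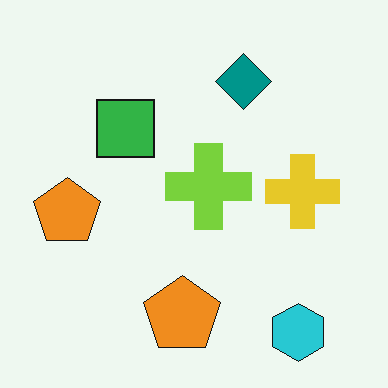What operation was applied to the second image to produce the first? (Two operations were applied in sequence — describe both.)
It was degraded with visible gaussian noise, then strongly gaussian-blurred.

Random speckle covers the whole image, including the flat background. Shape edges and outlines are uniformly softened across the whole image.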